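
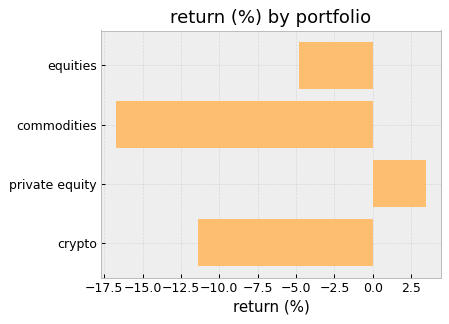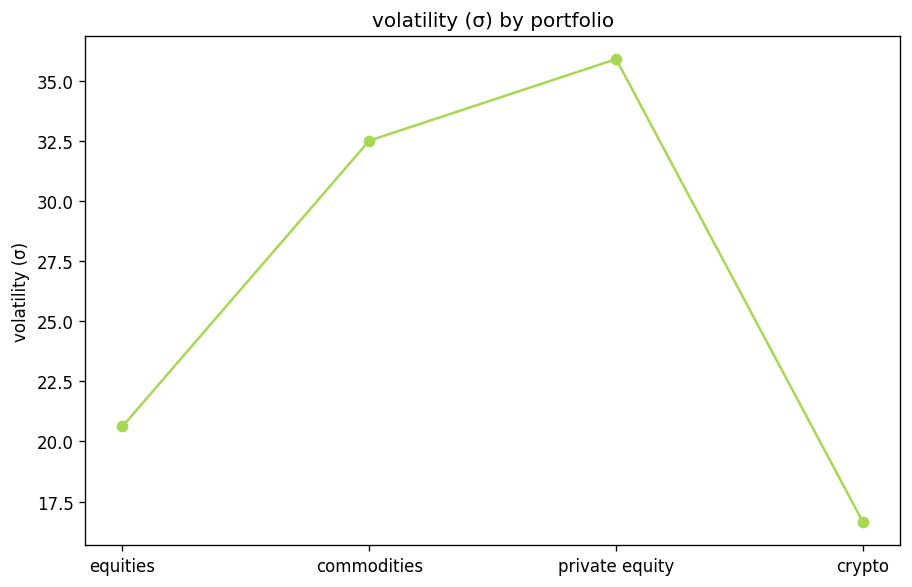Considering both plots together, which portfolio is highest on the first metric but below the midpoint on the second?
Chart 2 median volatility (σ) ≈ 25; below-median portfolios: equities, crypto. Among those, equities has the highest return (%) (≈ -5).

equities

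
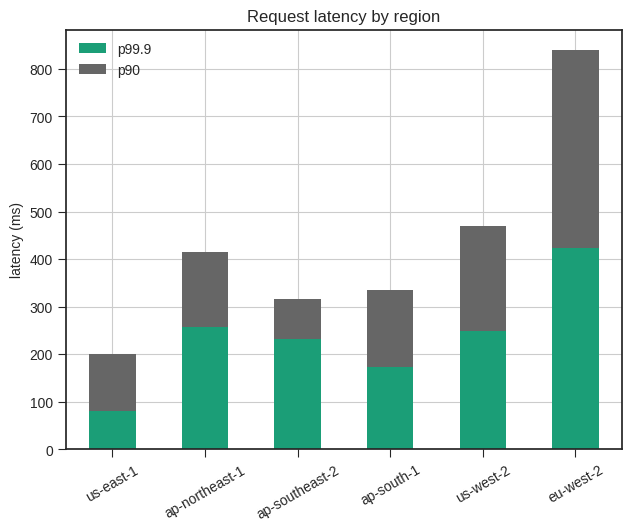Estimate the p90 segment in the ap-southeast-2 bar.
≈ 100

p90 top ≈ 300, bottom ≈ 200; segment ≈ 100.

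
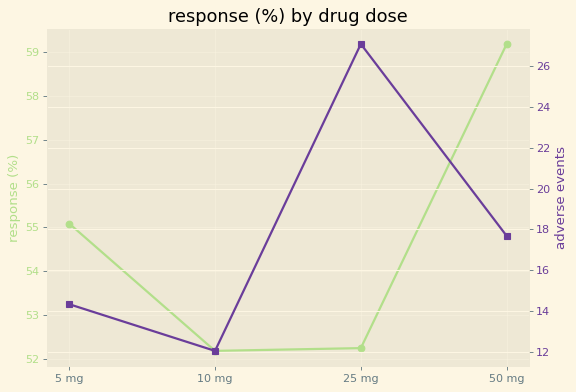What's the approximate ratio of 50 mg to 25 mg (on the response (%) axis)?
≈ 1.13×

50 mg ≈ 59, 25 mg ≈ 52; 59/52 ≈ 1.13.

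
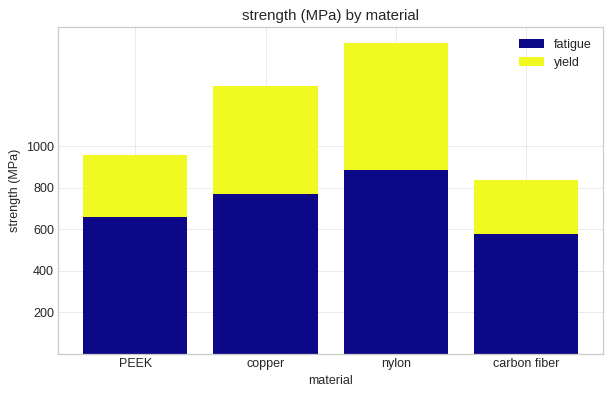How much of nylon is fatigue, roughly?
≈ 800

fatigue top ≈ 800, bottom ≈ 0; segment ≈ 800.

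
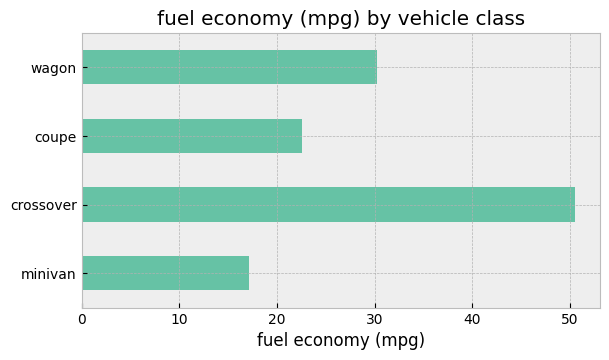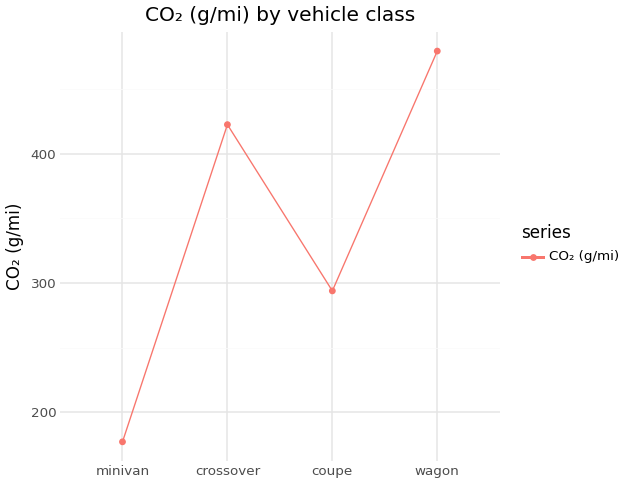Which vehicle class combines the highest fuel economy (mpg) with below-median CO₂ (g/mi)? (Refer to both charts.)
coupe

Chart 2 median CO₂ (g/mi) ≈ 350; below-median vehicle classes: minivan, coupe. Among those, coupe has the highest fuel economy (mpg) (≈ 25).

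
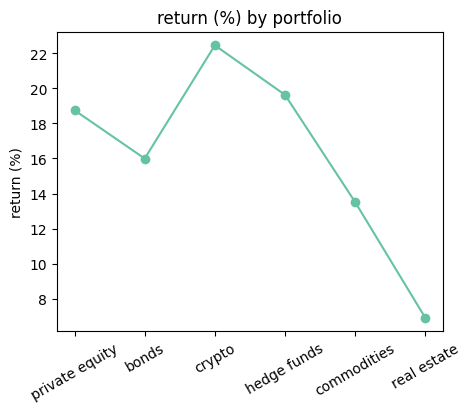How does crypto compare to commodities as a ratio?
crypto ≈ 22, commodities ≈ 14; 22/14 ≈ 1.57.

≈ 1.57×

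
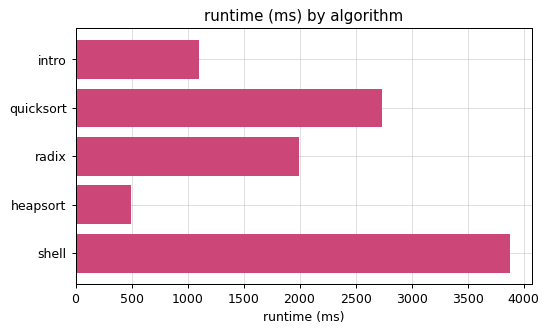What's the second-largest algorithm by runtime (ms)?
quicksort

Top 3: shell ≈ 4000, quicksort ≈ 2500, radix ≈ 2000.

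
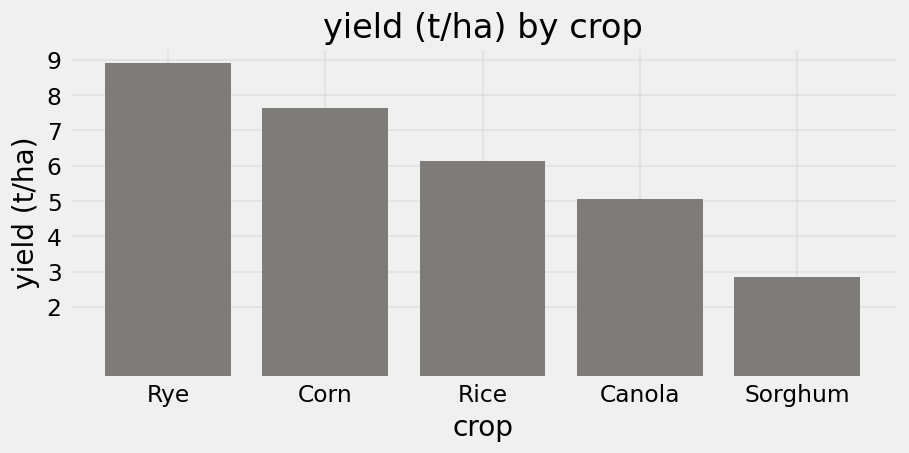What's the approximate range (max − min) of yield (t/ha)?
≈ 6

Max Rye ≈ 9, min Sorghum ≈ 3; range ≈ 6.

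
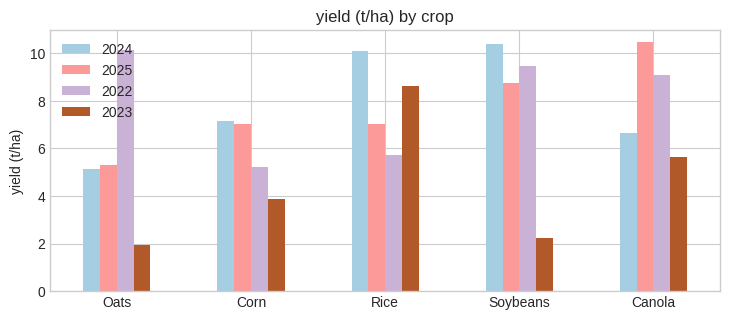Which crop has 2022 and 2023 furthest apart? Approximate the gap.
Oats, ≈ 8 t/ha

Oats: 2022 ≈ 10, 2023 ≈ 2 → gap ≈ 8. Next-largest (Soybeans) is only ≈ 7.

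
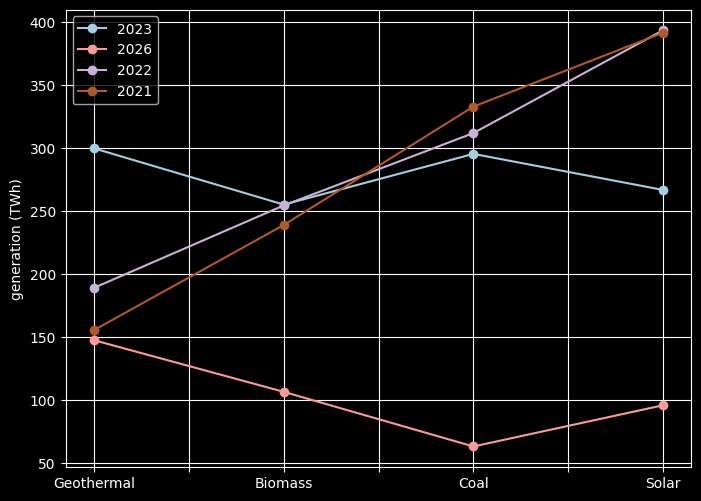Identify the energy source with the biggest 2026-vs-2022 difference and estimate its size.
Solar: 2026 ≈ 100, 2022 ≈ 400 → gap ≈ 300. Next-largest (Coal) is only ≈ 250.

Solar, ≈ 300 TWh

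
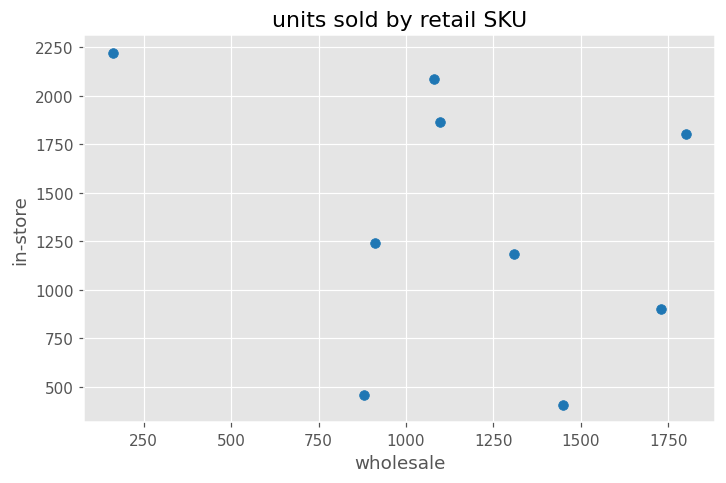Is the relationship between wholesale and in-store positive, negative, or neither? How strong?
Points are negatively correlated; weak (|r| ≈ 0.3).

negative, weak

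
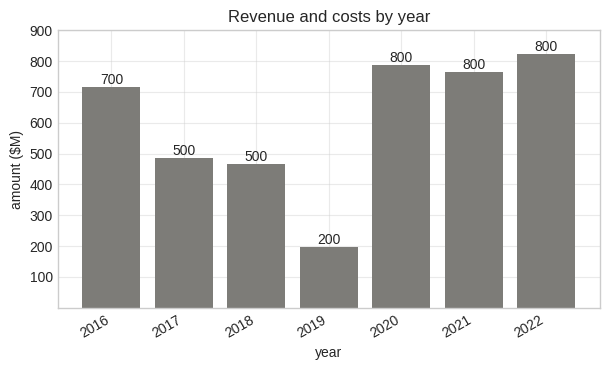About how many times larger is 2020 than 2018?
≈ 1.6×

2020 ≈ 800, 2018 ≈ 500; 800/500 ≈ 1.6.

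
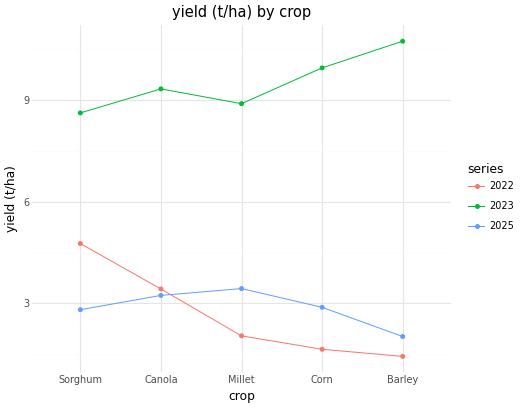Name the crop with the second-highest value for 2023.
Corn

Top 3 for 2023: Barley ≈ 11, Corn ≈ 10, Canola ≈ 9.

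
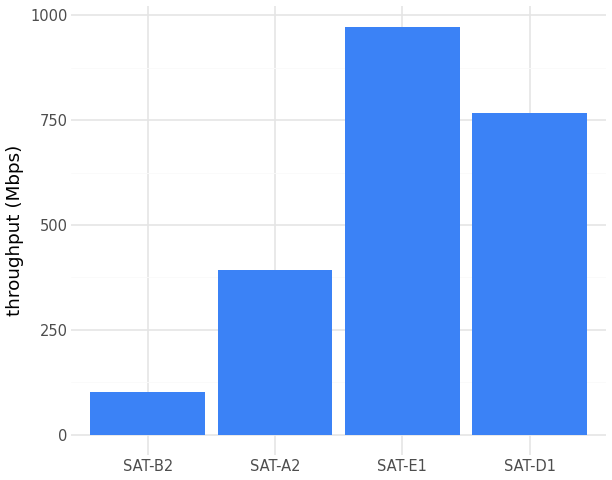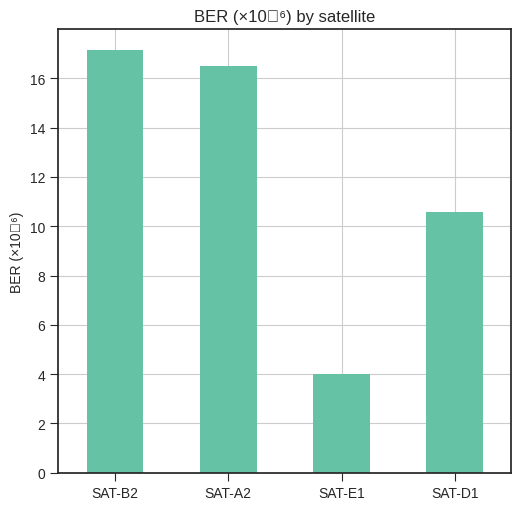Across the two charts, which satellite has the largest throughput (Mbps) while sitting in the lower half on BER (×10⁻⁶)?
SAT-E1

Chart 2 median BER (×10⁻⁶) ≈ 14; below-median satellites: SAT-E1, SAT-D1. Among those, SAT-E1 has the highest throughput (Mbps) (≈ 1000).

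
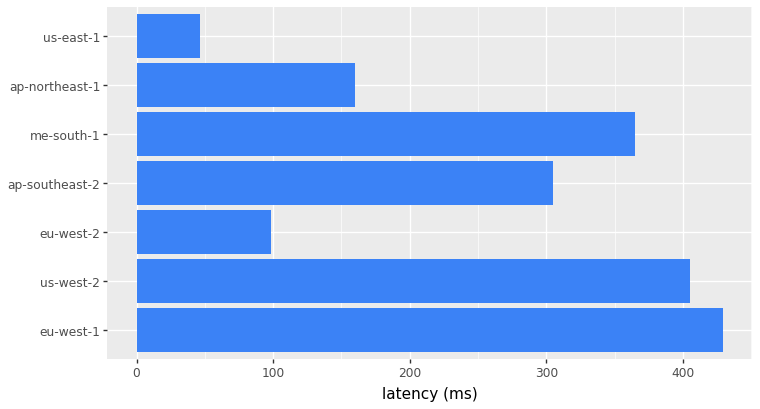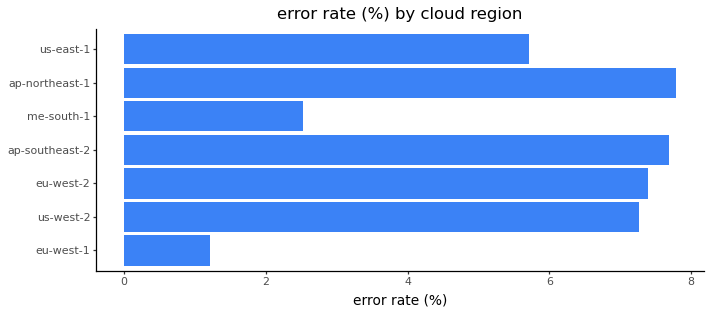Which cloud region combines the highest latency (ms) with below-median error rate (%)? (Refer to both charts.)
Chart 2 median error rate (%) ≈ 7; below-median cloud regions: eu-west-1, me-south-1, us-east-1. Among those, eu-west-1 has the highest latency (ms) (≈ 450).

eu-west-1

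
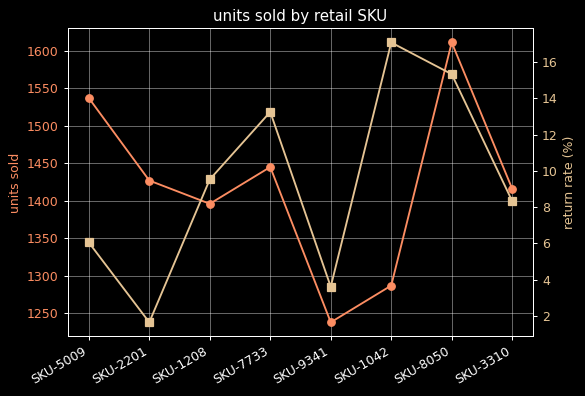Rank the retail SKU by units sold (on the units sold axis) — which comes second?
SKU-5009

Top 3 (on the units sold axis): SKU-8050 ≈ 1600, SKU-5009 ≈ 1550, SKU-7733 ≈ 1450.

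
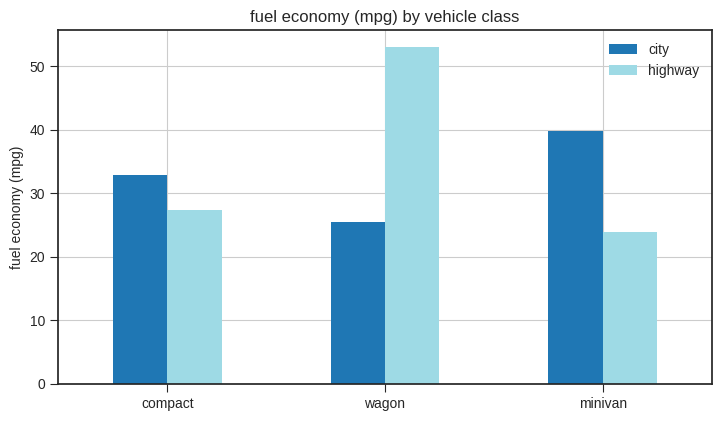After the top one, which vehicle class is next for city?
Top 3 for city: minivan ≈ 40, compact ≈ 35, wagon ≈ 25.

compact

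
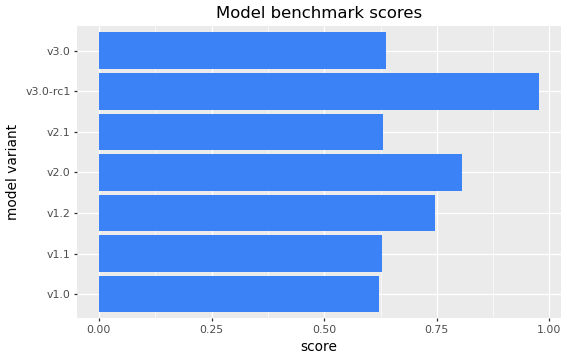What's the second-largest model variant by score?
Top 3: v3.0-rc1 ≈ 1.0, v2.0 ≈ 0.8, v1.2 ≈ 0.7.

v2.0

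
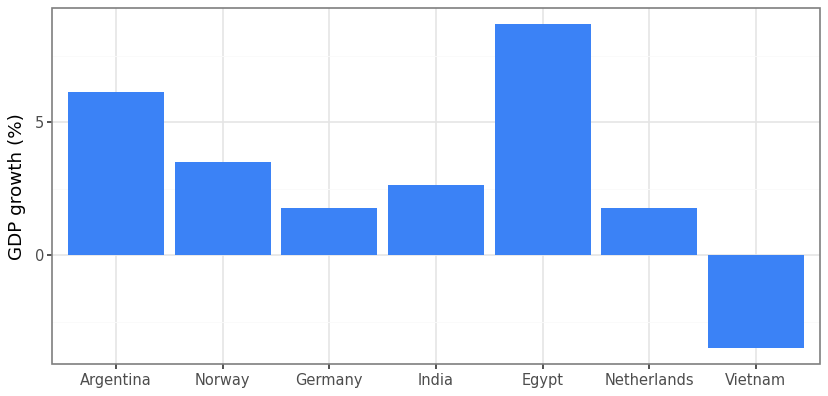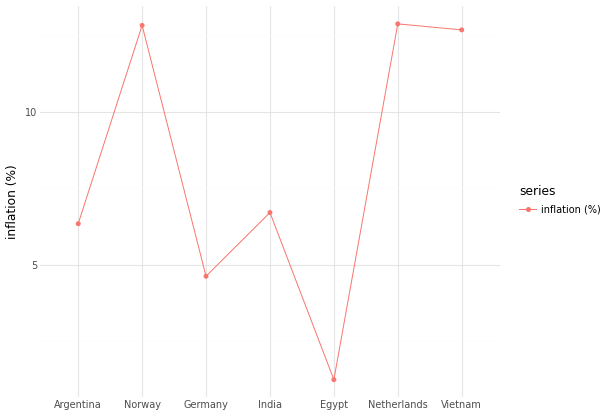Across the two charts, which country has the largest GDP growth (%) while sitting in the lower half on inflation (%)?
Chart 2 median inflation (%) ≈ 6; below-median countries: Argentina, Germany, Egypt. Among those, Egypt has the highest GDP growth (%) (≈ 9).

Egypt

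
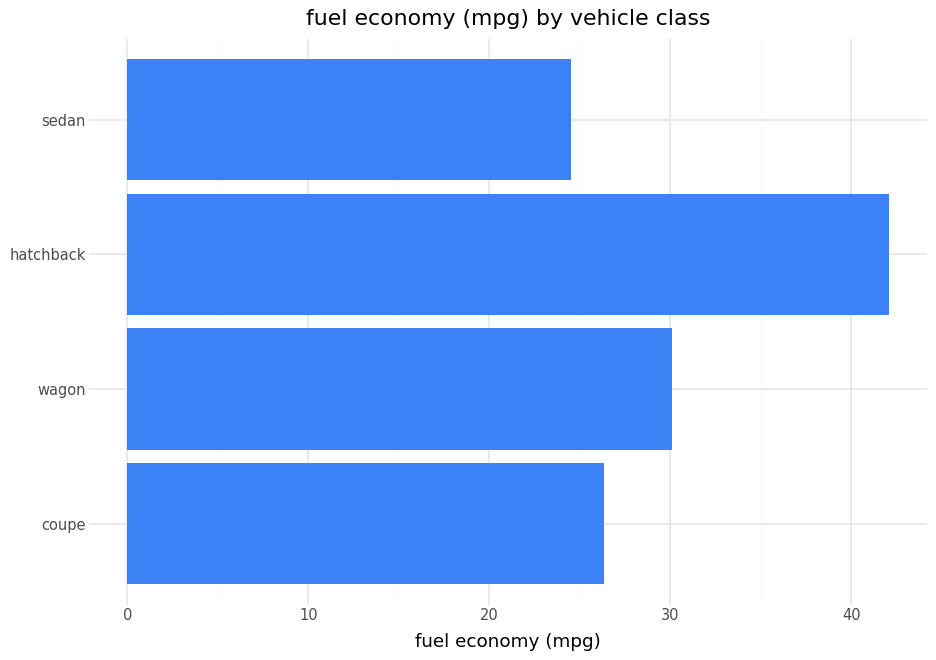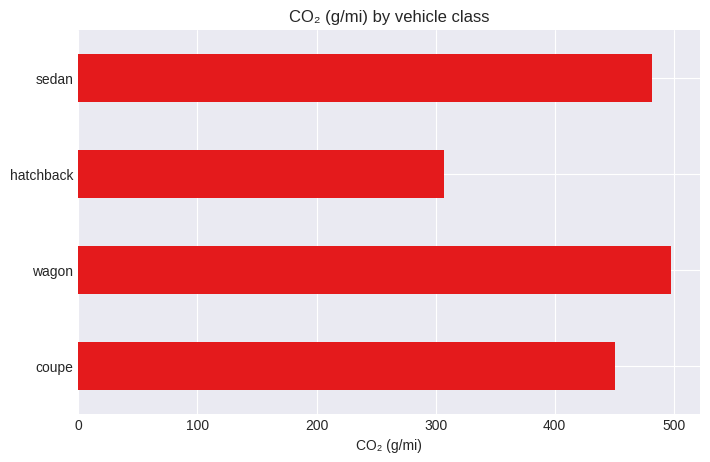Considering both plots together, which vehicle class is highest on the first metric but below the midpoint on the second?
hatchback

Chart 2 median CO₂ (g/mi) ≈ 450; below-median vehicle classes: coupe, hatchback. Among those, hatchback has the highest fuel economy (mpg) (≈ 40).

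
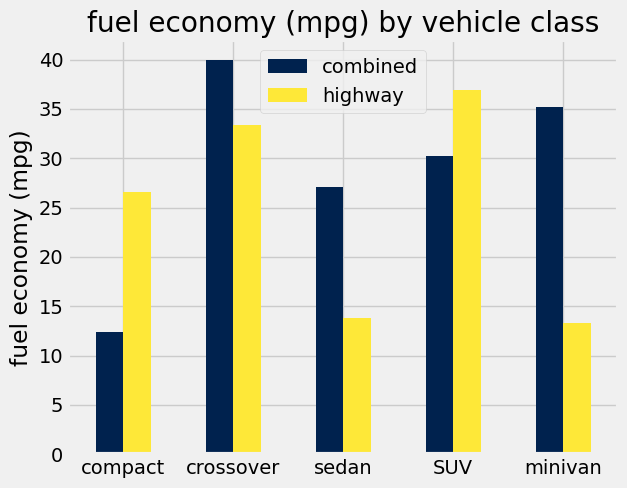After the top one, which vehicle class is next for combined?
Top 3 for combined: crossover ≈ 40, minivan ≈ 35, SUV ≈ 30.

minivan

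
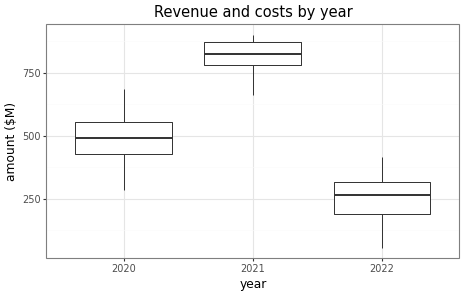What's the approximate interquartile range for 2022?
≈ 100

Q3 ≈ 300, Q1 ≈ 200; IQR ≈ 100.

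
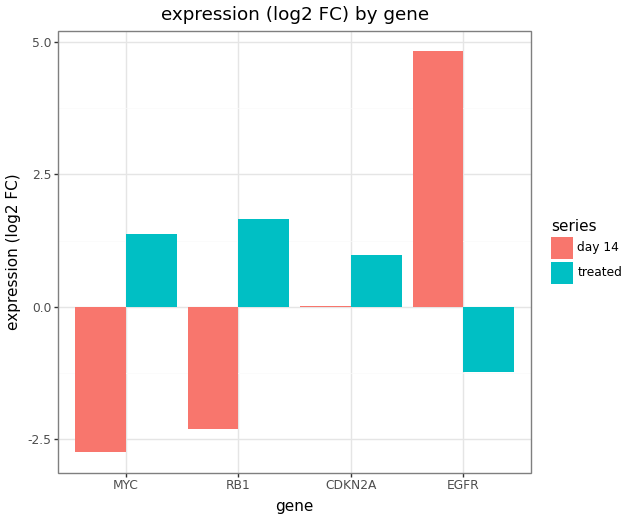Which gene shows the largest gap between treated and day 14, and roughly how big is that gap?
EGFR, ≈ 6 log2 FC

EGFR: treated ≈ -1, day 14 ≈ 5 → gap ≈ 6. Next-largest (MYC) is only ≈ 4.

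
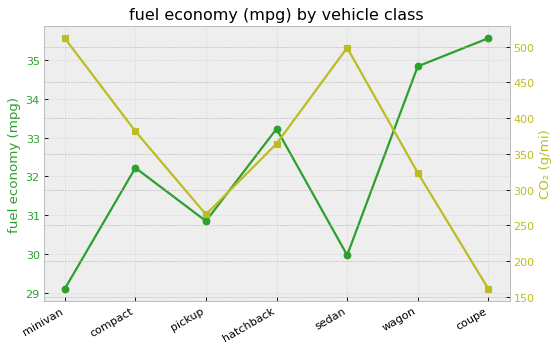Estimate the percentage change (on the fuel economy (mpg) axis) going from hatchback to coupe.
hatchback ≈ 33, coupe ≈ 36; (36 − 33) / 33 ≈ +9.1%.

≈ +9.1%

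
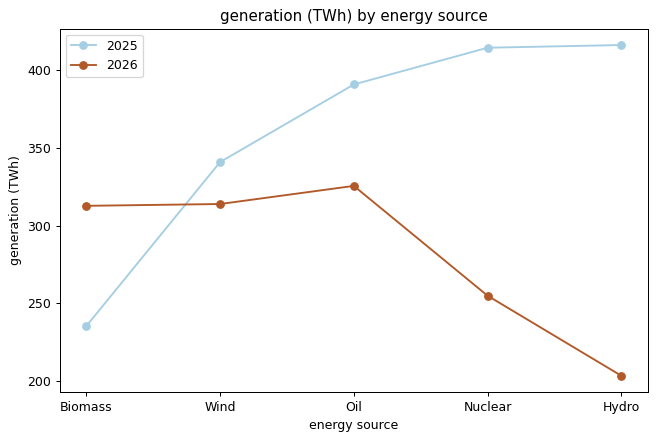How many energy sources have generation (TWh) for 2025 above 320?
Above 320: Wind, Oil, Nuclear, Hydro.

4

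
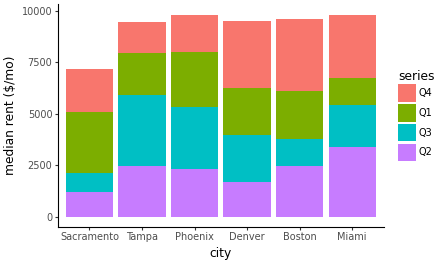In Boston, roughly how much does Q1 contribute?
≈ 2000

Q1 top ≈ 6000, bottom ≈ 4000; segment ≈ 2000.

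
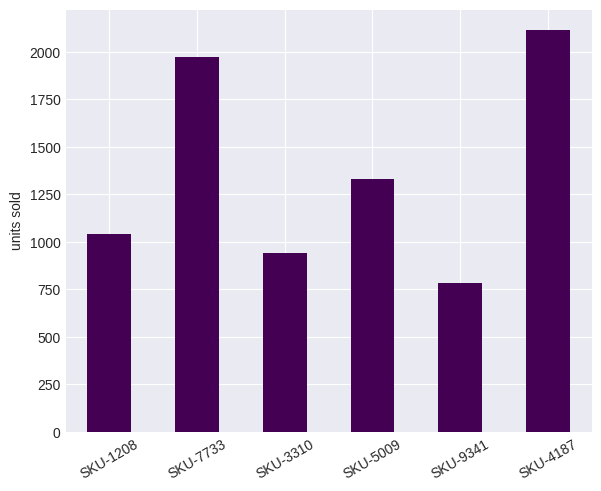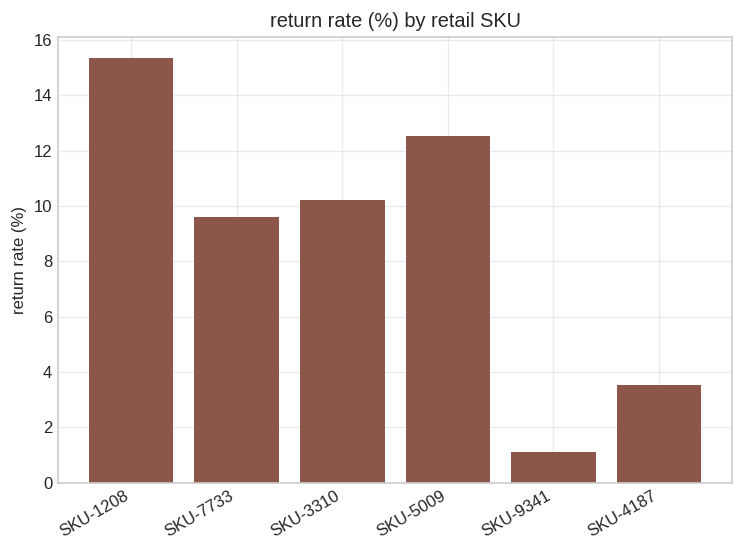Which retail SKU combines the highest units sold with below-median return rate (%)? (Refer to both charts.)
SKU-4187

Chart 2 median return rate (%) ≈ 10; below-median retail SKUs: SKU-7733, SKU-9341, SKU-4187. Among those, SKU-4187 has the highest units sold (≈ 2200).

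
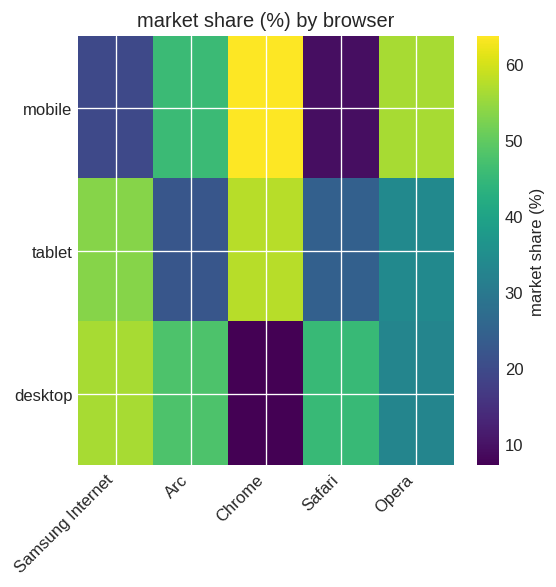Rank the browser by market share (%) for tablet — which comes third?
Opera

Top 4 for tablet: Chrome ≈ 60, Samsung Internet ≈ 55, Opera ≈ 35, Safari ≈ 25.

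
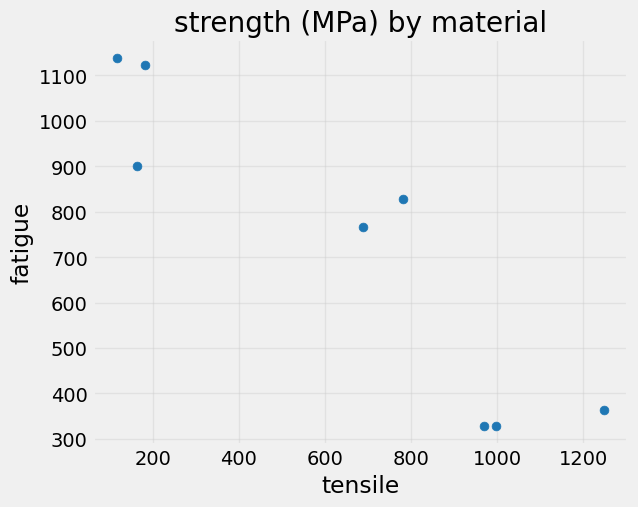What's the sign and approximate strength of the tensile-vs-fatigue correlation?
Points are negatively correlated; strong (|r| ≈ 0.9).

negative, strong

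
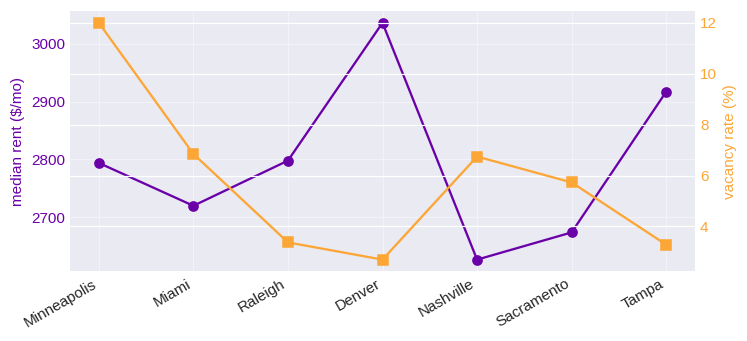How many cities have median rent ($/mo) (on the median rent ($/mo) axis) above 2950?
1

Above 2950: Denver.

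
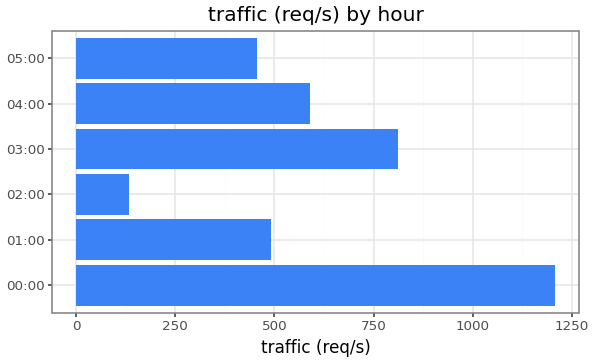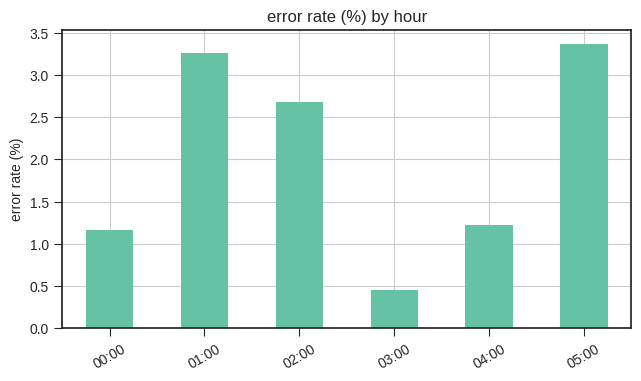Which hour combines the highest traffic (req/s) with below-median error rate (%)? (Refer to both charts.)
Chart 2 median error rate (%) ≈ 2; below-median hours: 00:00, 03:00, 04:00. Among those, 00:00 has the highest traffic (req/s) (≈ 1200).

00:00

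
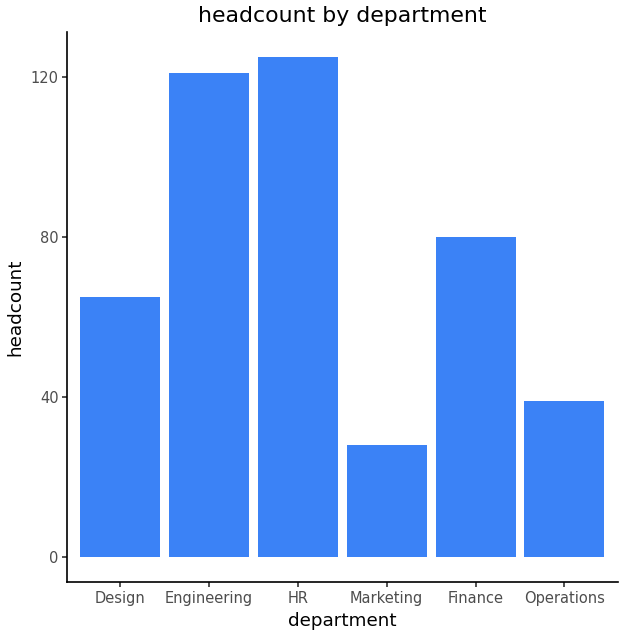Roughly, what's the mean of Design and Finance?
≈ 70

(60 + 80) / 2 ≈ 70.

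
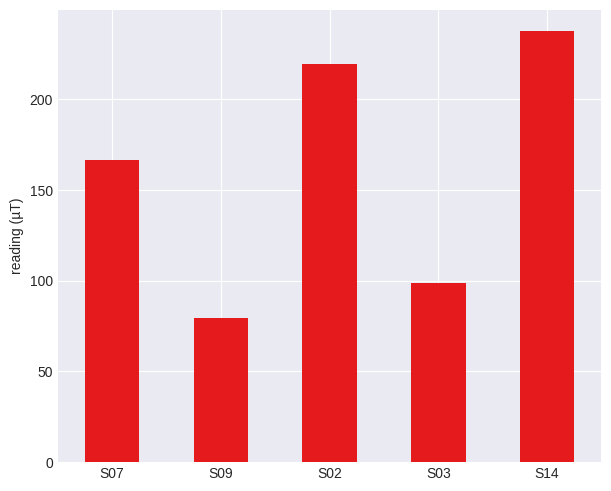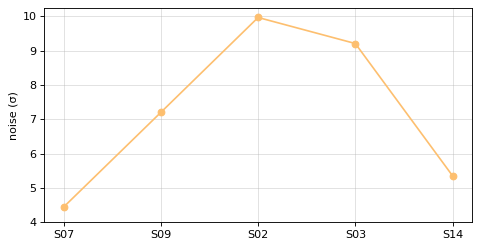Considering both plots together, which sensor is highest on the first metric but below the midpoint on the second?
S14

Chart 2 median noise (σ) ≈ 7; below-median sensors: S07, S14. Among those, S14 has the highest reading (µT) (≈ 225).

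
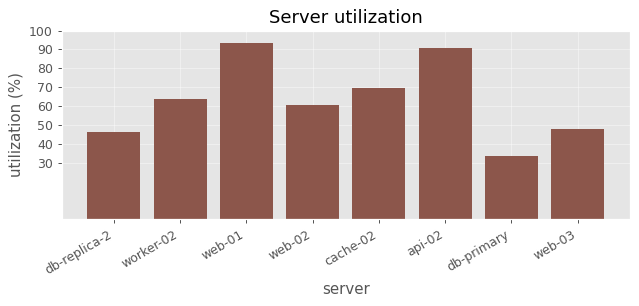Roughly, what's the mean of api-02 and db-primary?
≈ 60

(90 + 30) / 2 ≈ 60.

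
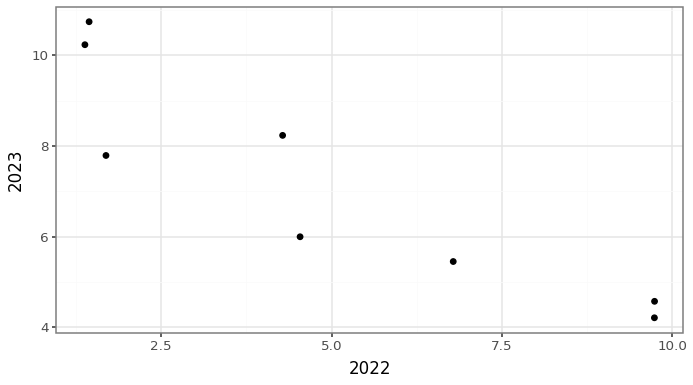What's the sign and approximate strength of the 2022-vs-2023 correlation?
Points are negatively correlated; strong (|r| ≈ 0.9).

negative, strong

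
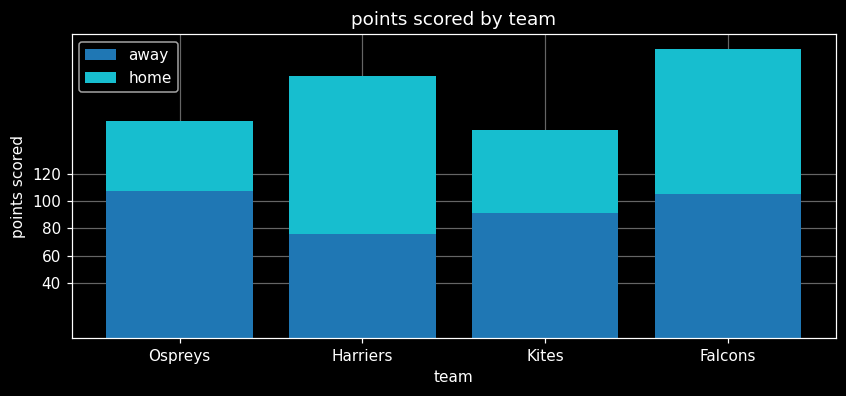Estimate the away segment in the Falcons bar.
≈ 100

away top ≈ 100, bottom ≈ 0; segment ≈ 100.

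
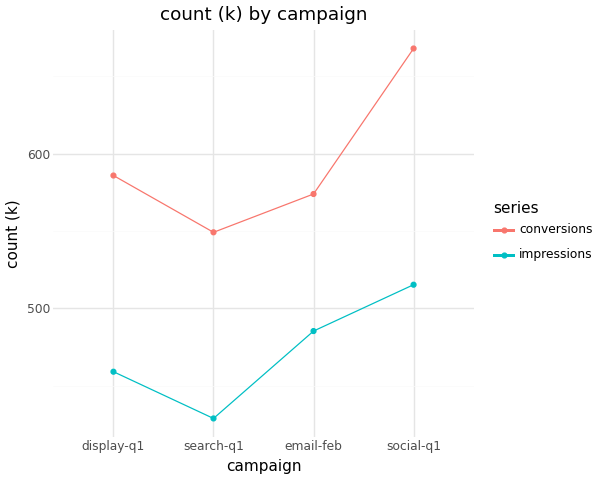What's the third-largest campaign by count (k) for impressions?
display-q1

Top 4 for impressions: social-q1 ≈ 520, email-feb ≈ 480, display-q1 ≈ 460, search-q1 ≈ 420.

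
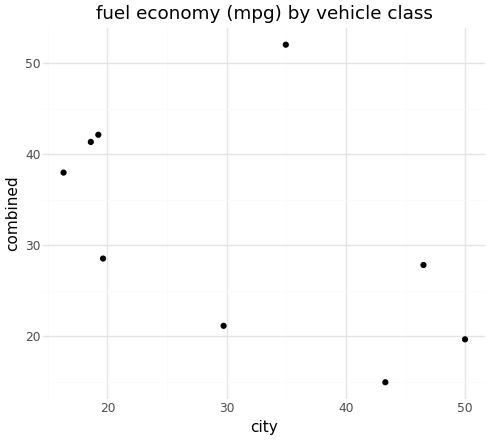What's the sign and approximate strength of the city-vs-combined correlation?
negative, moderate

Points are negatively correlated; moderate (|r| ≈ 0.5).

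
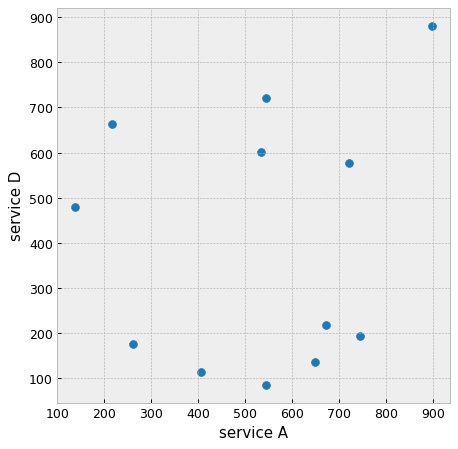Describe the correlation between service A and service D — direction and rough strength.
Points are roughly uncorrelated; weak (|r| ≈ 0.1).

no clear correlation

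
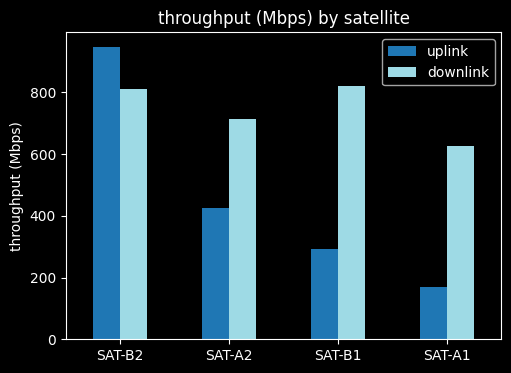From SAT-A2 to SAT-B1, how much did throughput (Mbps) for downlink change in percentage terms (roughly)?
≈ +14.3%

SAT-A2 ≈ 700, SAT-B1 ≈ 800; (800 − 700) / 700 ≈ +14.3%.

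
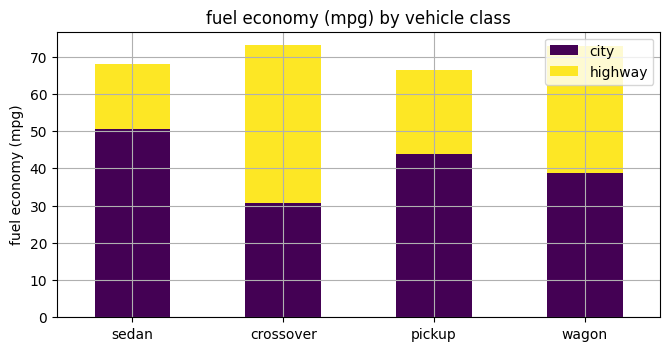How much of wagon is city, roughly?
≈ 40

city top ≈ 40, bottom ≈ 0; segment ≈ 40.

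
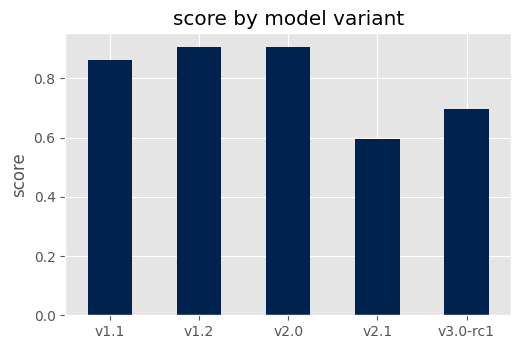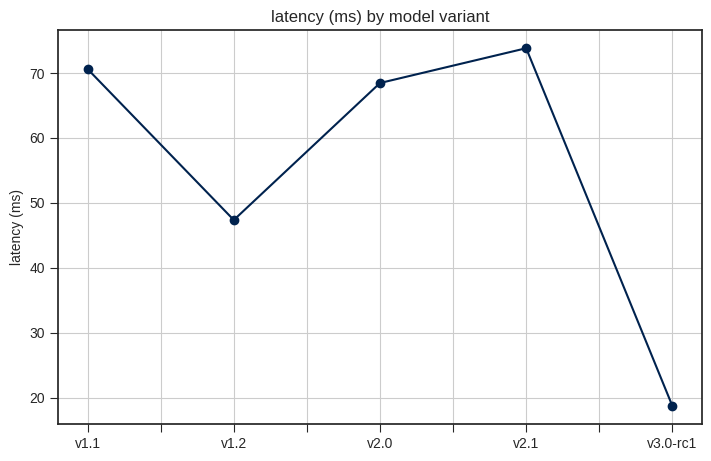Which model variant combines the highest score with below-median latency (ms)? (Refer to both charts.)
v1.2

Chart 2 median latency (ms) ≈ 70; below-median model variants: v1.2, v3.0-rc1. Among those, v1.2 has the highest score (≈ 0.9).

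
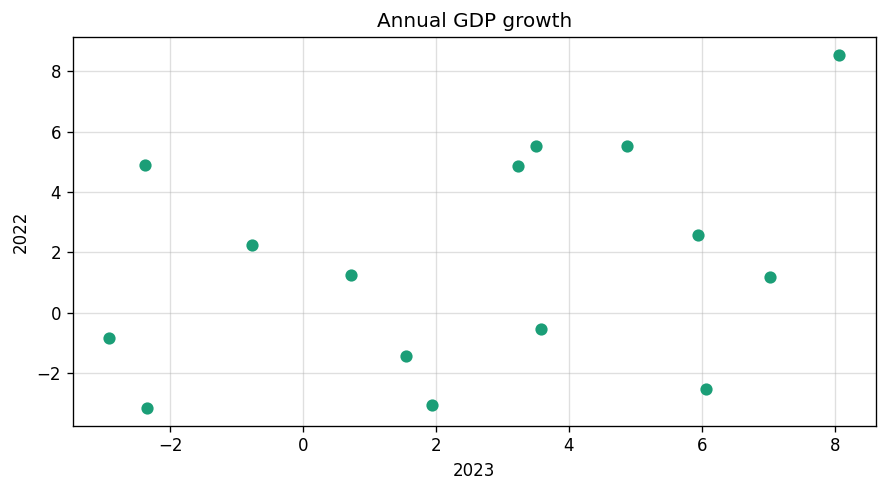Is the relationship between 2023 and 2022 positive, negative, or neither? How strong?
positive, weak

Points are positively correlated; weak (|r| ≈ 0.3).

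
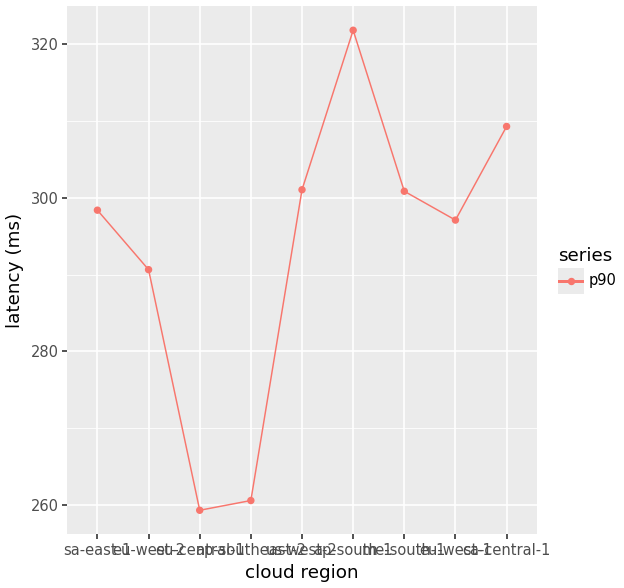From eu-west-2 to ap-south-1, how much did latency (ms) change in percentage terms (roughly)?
eu-west-2 ≈ 290, ap-south-1 ≈ 320; (320 − 290) / 290 ≈ +10.3%.

≈ +10.3%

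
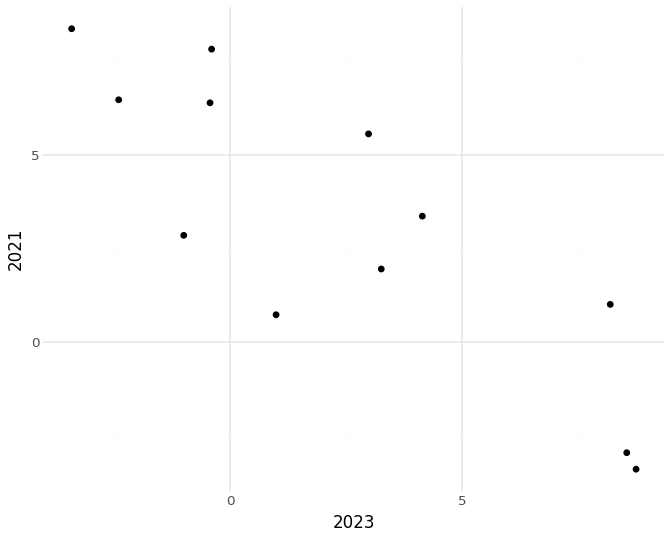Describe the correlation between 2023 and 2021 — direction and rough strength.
Points are negatively correlated; strong (|r| ≈ 0.8).

negative, strong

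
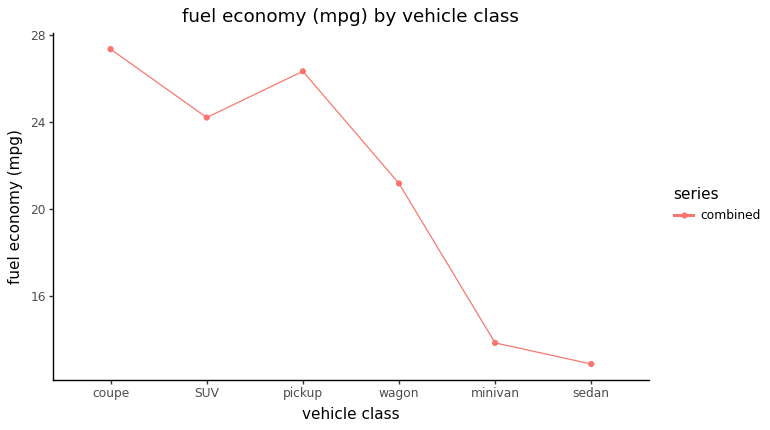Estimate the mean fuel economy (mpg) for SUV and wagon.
≈ 23

(24 + 22) / 2 ≈ 23.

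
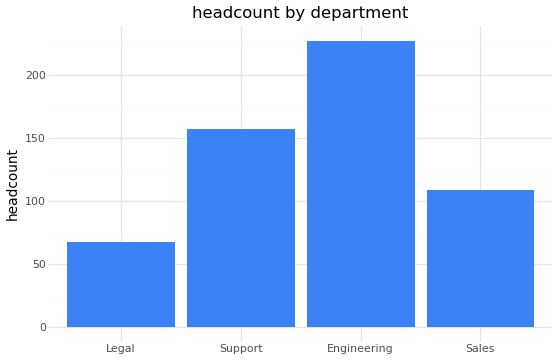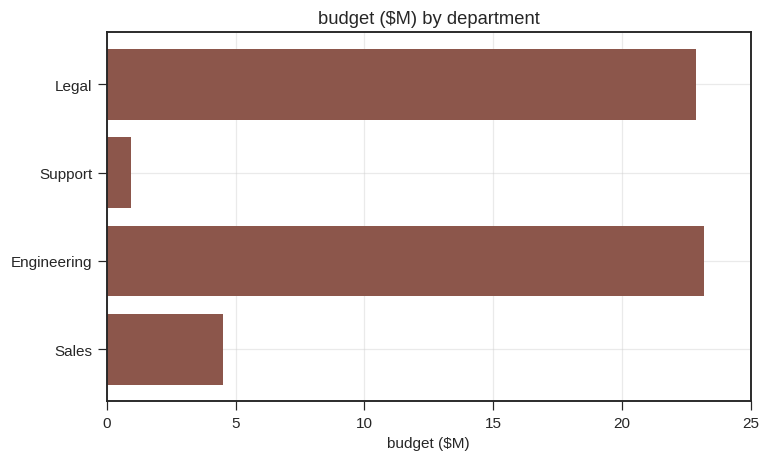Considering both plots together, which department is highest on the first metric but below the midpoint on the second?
Support

Chart 2 median budget ($M) ≈ 15; below-median departments: Support, Sales. Among those, Support has the highest headcount (≈ 150).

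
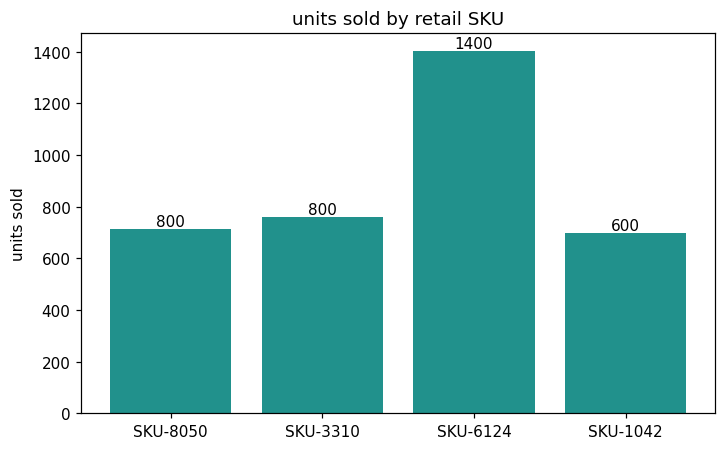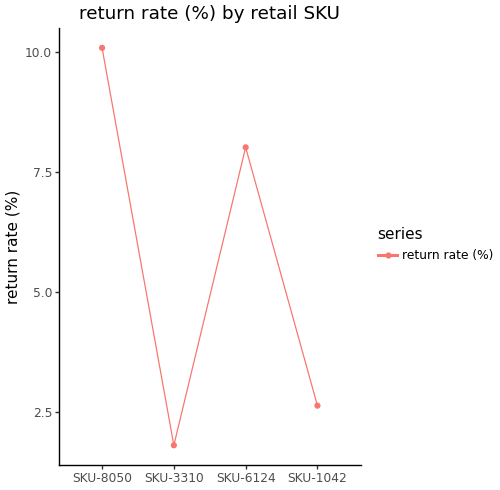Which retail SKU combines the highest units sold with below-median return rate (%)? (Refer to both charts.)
SKU-3310

Chart 2 median return rate (%) ≈ 5; below-median retail SKUs: SKU-3310, SKU-1042. Among those, SKU-3310 has the highest units sold (≈ 800).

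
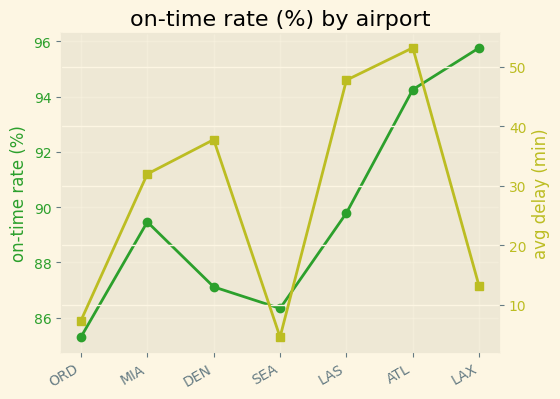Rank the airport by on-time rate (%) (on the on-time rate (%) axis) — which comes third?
LAS

Top 4 (on the on-time rate (%) axis): LAX ≈ 96, ATL ≈ 94, LAS ≈ 90, MIA ≈ 89.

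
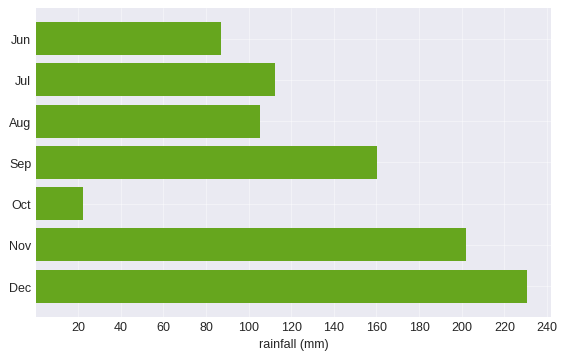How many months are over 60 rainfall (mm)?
6

Above 60: Jun, Jul, Aug, Sep, Nov, Dec.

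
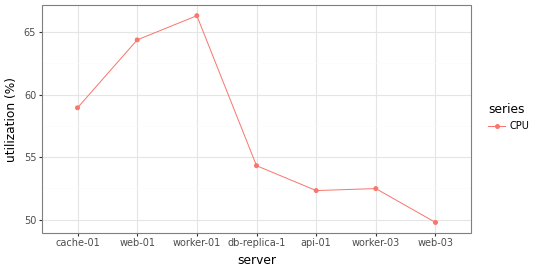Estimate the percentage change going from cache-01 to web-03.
cache-01 ≈ 58, web-03 ≈ 50; (50 − 58) / 58 ≈ -13.8%.

≈ -13.8%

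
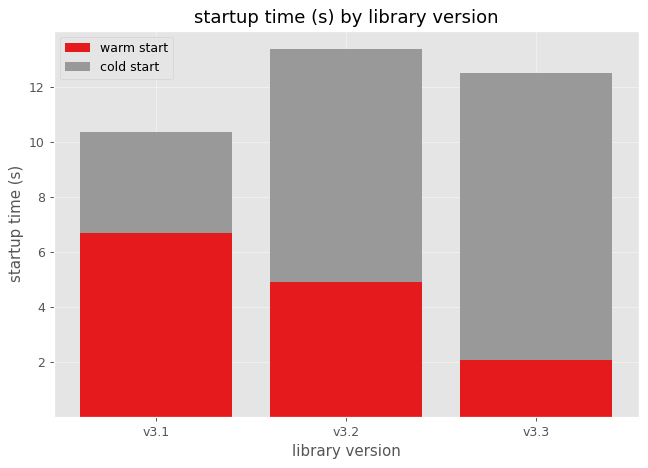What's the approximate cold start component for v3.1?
≈ 4

cold start top ≈ 10, bottom ≈ 6; segment ≈ 4.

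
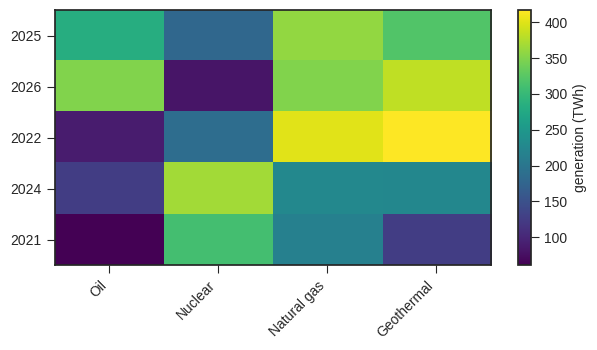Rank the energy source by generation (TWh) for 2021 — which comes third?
Top 4 for 2021: Nuclear ≈ 300, Natural gas ≈ 200, Geothermal ≈ 150, Oil ≈ 50.

Geothermal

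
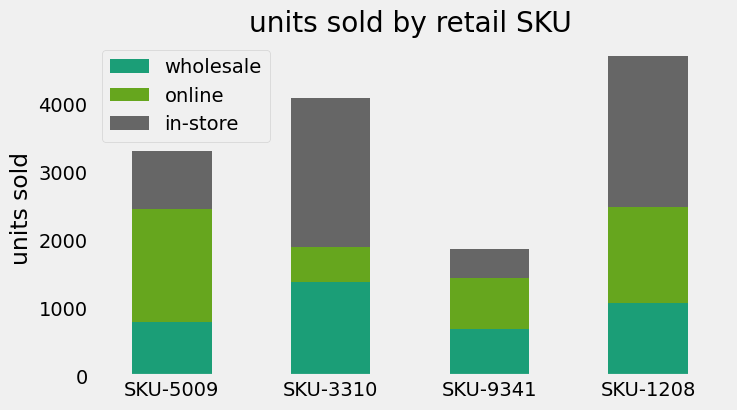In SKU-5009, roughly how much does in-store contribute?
≈ 1000

in-store top ≈ 3500, bottom ≈ 2500; segment ≈ 1000.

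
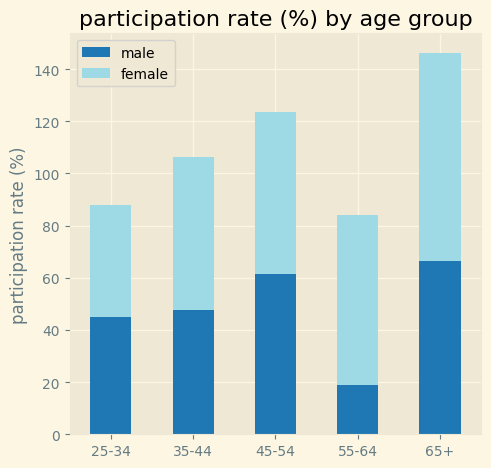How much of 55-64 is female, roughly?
≈ 60

female top ≈ 80, bottom ≈ 20; segment ≈ 60.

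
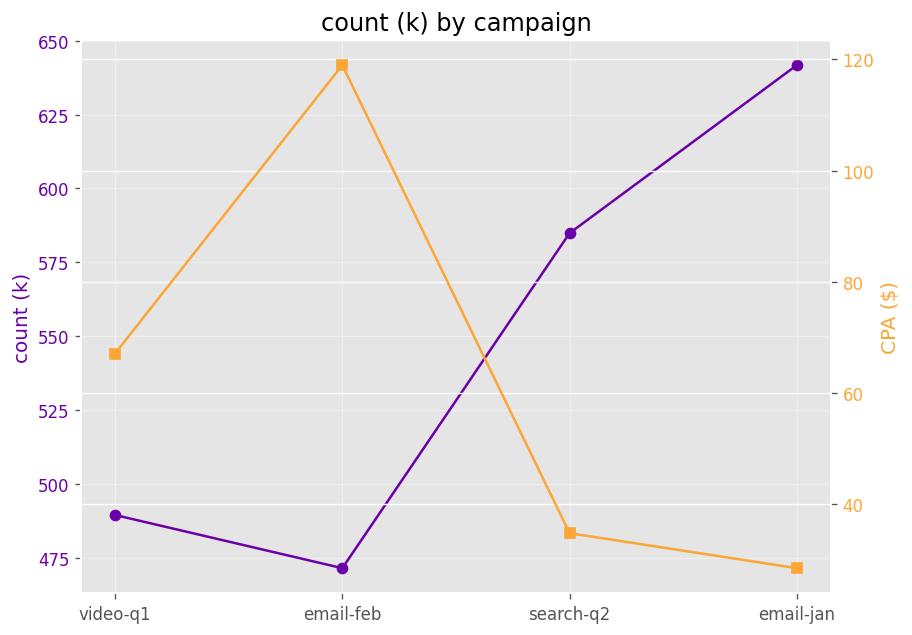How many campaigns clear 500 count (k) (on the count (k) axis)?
Above 500: search-q2, email-jan.

2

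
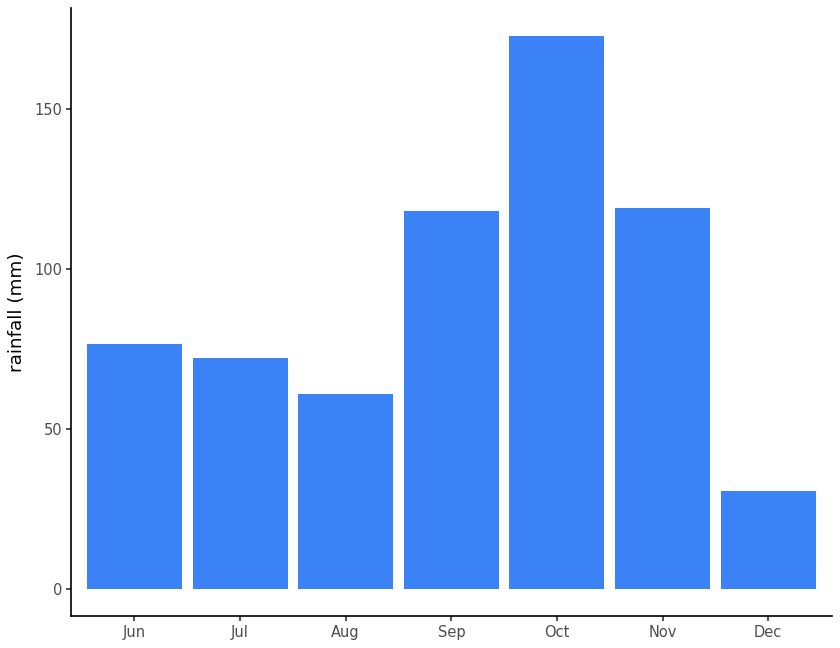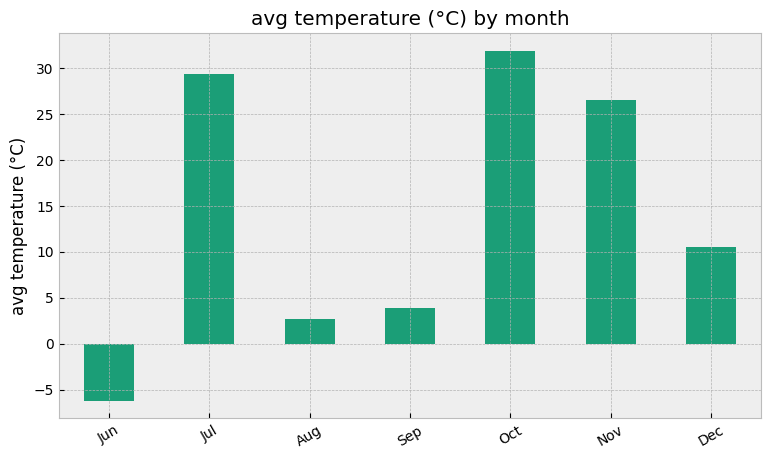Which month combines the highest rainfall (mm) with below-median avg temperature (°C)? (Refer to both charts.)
Chart 2 median avg temperature (°C) ≈ 10; below-median months: Jun, Aug, Sep. Among those, Sep has the highest rainfall (mm) (≈ 120).

Sep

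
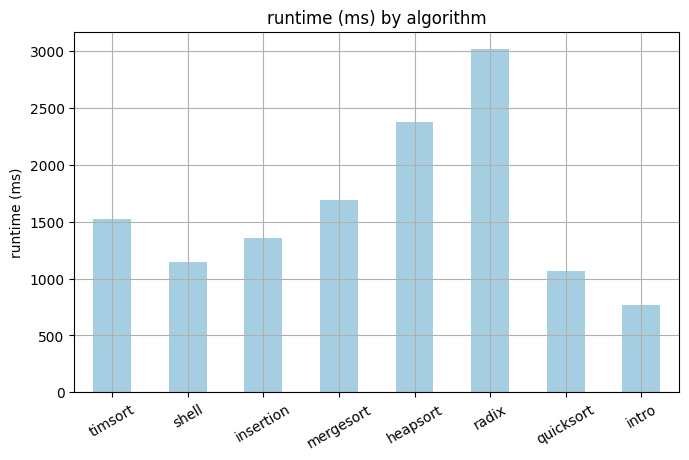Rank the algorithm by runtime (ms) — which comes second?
heapsort

Top 3: radix ≈ 3000, heapsort ≈ 2500, mergesort ≈ 1500.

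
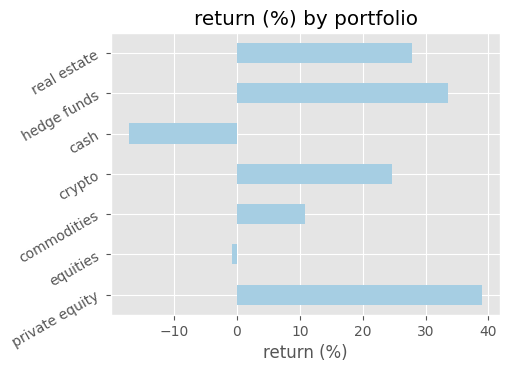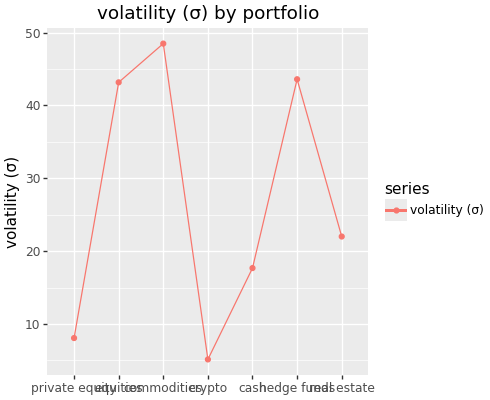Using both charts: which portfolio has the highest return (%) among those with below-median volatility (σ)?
Chart 2 median volatility (σ) ≈ 20; below-median portfolios: private equity, crypto, cash. Among those, private equity has the highest return (%) (≈ 40).

private equity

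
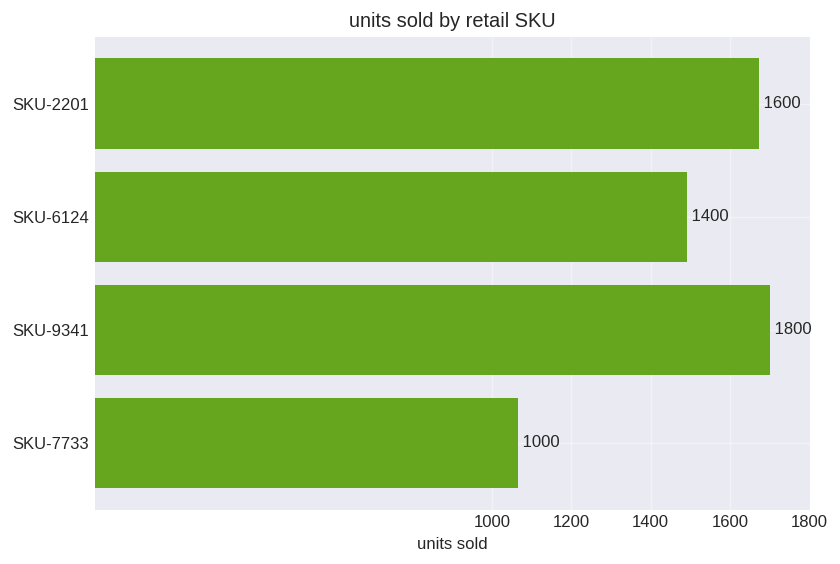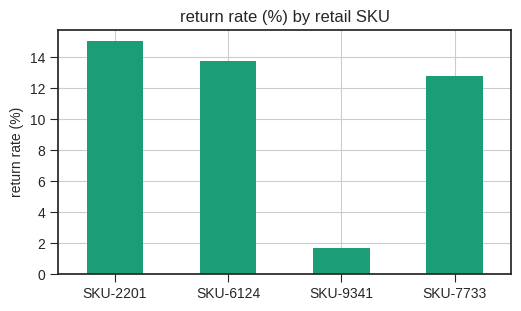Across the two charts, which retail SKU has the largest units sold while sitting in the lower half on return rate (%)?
Chart 2 median return rate (%) ≈ 14; below-median retail SKUs: SKU-9341, SKU-7733. Among those, SKU-9341 has the highest units sold (≈ 1800).

SKU-9341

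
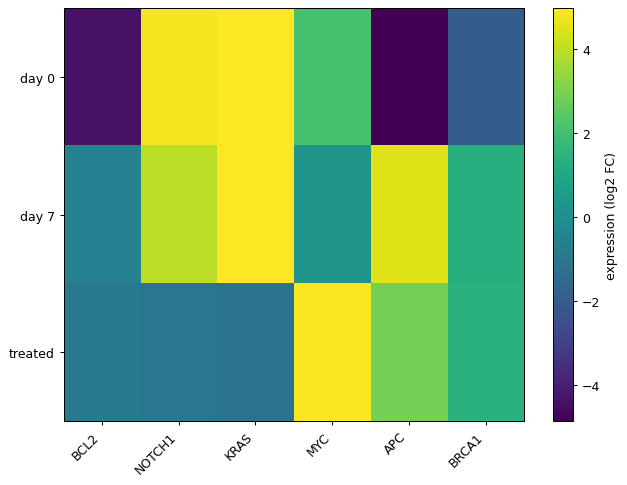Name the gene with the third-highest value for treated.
BRCA1

Top 4 for treated: MYC ≈ 5, APC ≈ 3, BRCA1 ≈ 1, BCL2 ≈ -1.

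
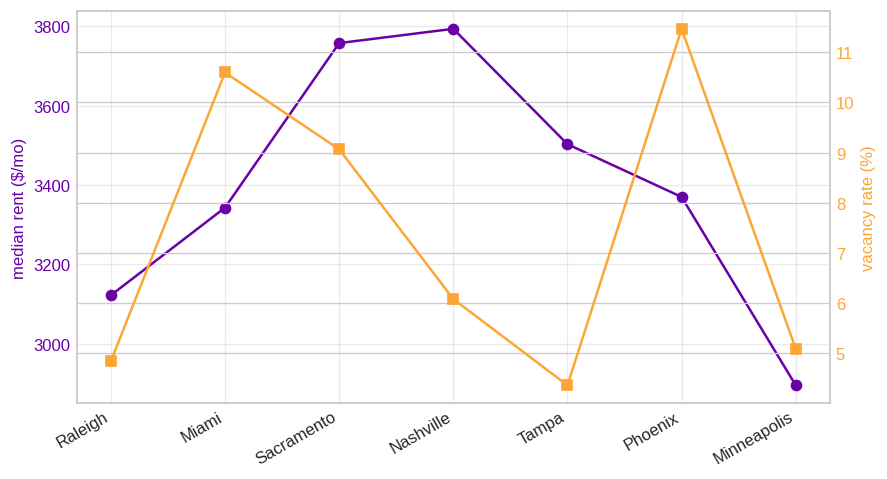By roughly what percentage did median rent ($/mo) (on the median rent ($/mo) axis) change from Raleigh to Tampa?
Raleigh ≈ 3100, Tampa ≈ 3500; (3500 − 3100) / 3100 ≈ +12.9%.

≈ +12.9%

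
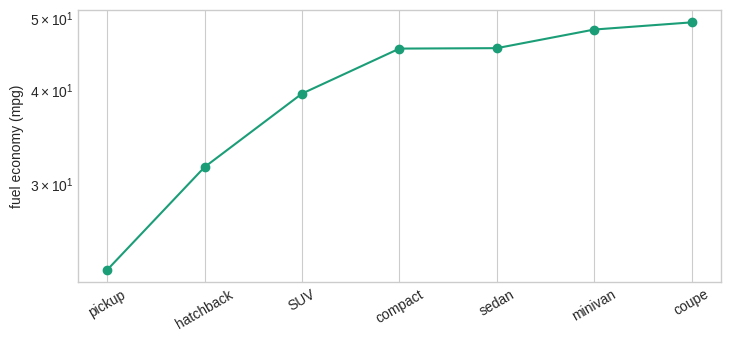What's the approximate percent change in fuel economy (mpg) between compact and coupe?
compact ≈ 45, coupe ≈ 50; (50 − 45) / 45 ≈ +11.1%.

≈ +11.1%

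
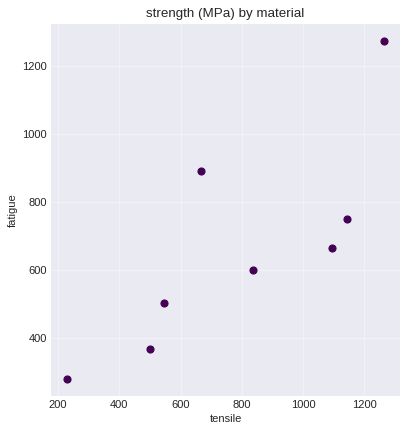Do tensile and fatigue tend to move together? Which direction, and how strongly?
Points are positively correlated; strong (|r| ≈ 0.8).

positive, strong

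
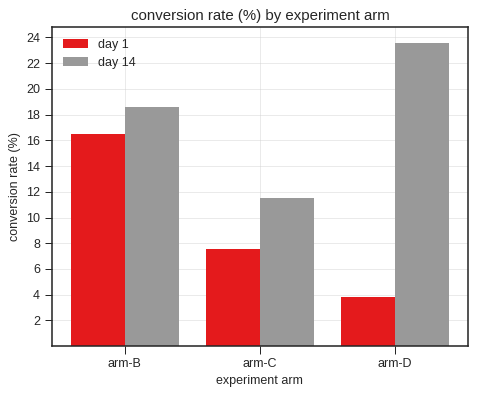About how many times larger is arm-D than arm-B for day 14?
≈ 1.33×

arm-D ≈ 24, arm-B ≈ 18; 24/18 ≈ 1.33.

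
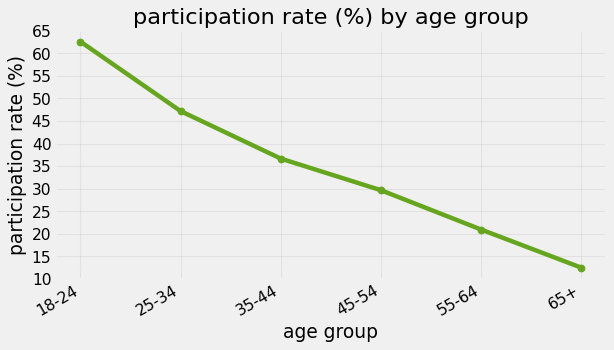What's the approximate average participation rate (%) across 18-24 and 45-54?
(65 + 30) / 2 ≈ 48.

≈ 48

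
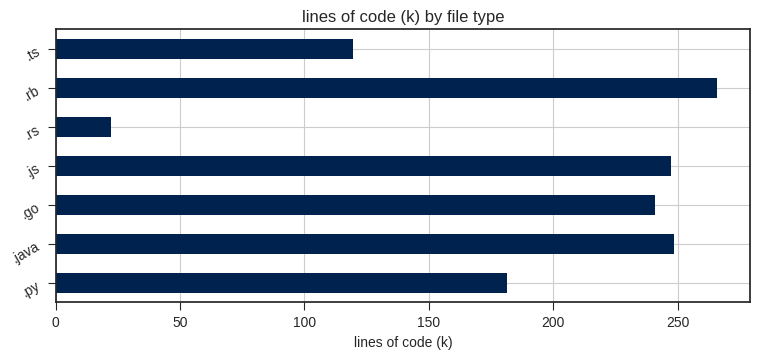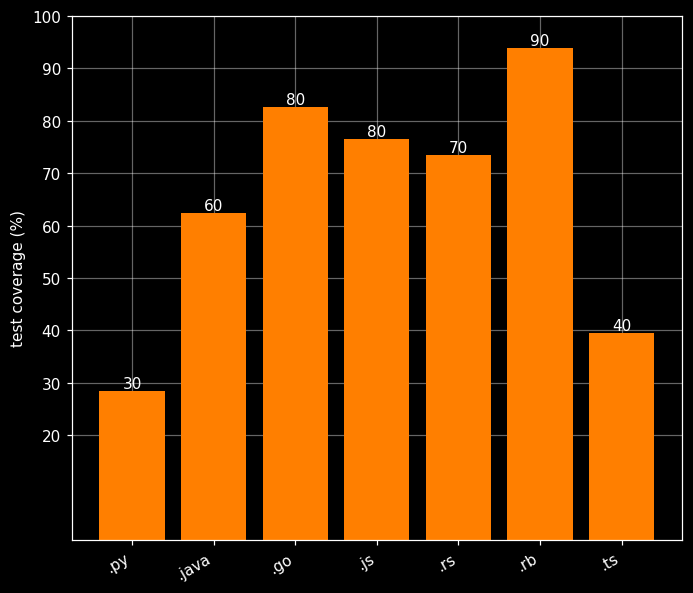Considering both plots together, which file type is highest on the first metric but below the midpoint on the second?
Chart 2 median test coverage (%) ≈ 70; below-median file types: .py, .java, .ts. Among those, .java has the highest lines of code (k) (≈ 250).

.java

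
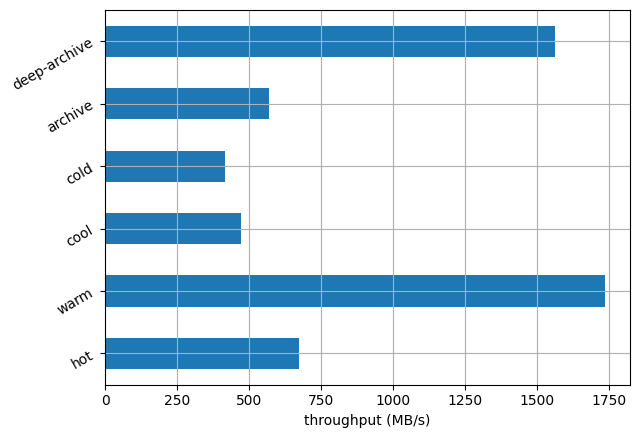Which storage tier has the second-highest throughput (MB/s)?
deep-archive

Top 3: warm ≈ 1800, deep-archive ≈ 1600, hot ≈ 600.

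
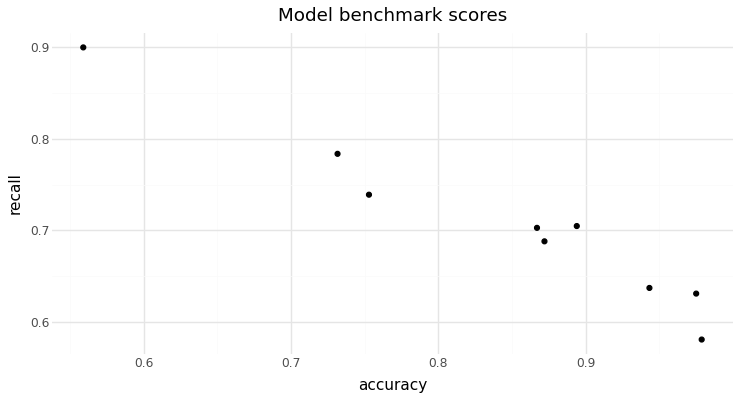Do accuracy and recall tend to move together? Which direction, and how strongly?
negative, strong

Points are negatively correlated; strong (|r| ≈ 1.0).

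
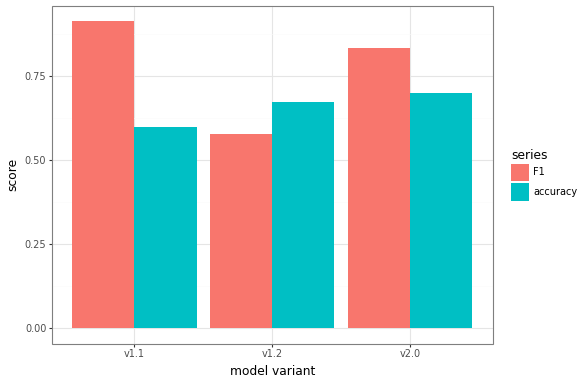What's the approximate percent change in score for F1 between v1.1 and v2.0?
≈ -11.1%

v1.1 ≈ 0.9, v2.0 ≈ 0.8; (0.8 − 0.9) / 0.9 ≈ -11.1%.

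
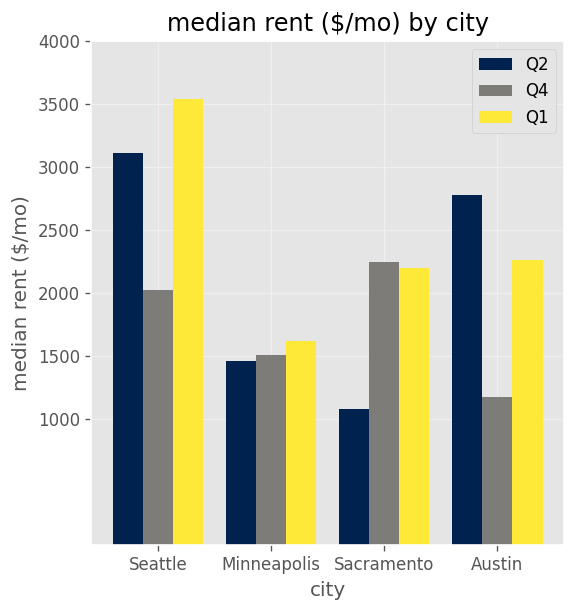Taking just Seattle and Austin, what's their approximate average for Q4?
≈ 1500

(2000 + 1000) / 2 ≈ 1500.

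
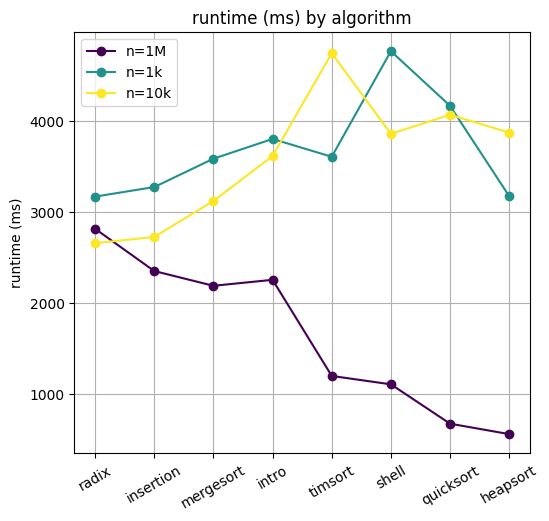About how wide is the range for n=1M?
≈ 2500

Max radix ≈ 3000, min heapsort ≈ 500; range ≈ 2500.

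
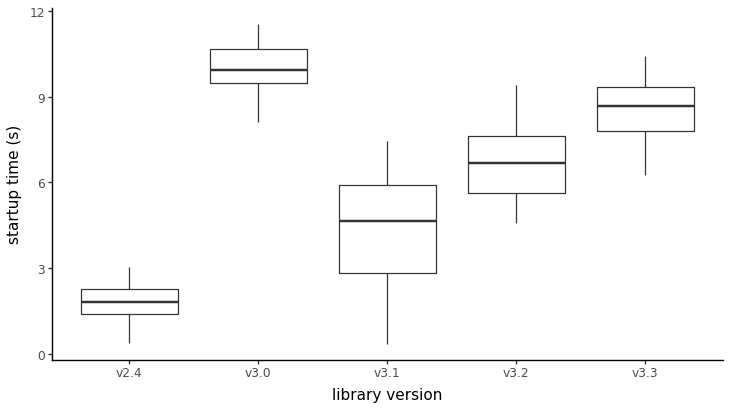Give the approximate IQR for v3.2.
≈ 2

Q3 ≈ 8, Q1 ≈ 6; IQR ≈ 2.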